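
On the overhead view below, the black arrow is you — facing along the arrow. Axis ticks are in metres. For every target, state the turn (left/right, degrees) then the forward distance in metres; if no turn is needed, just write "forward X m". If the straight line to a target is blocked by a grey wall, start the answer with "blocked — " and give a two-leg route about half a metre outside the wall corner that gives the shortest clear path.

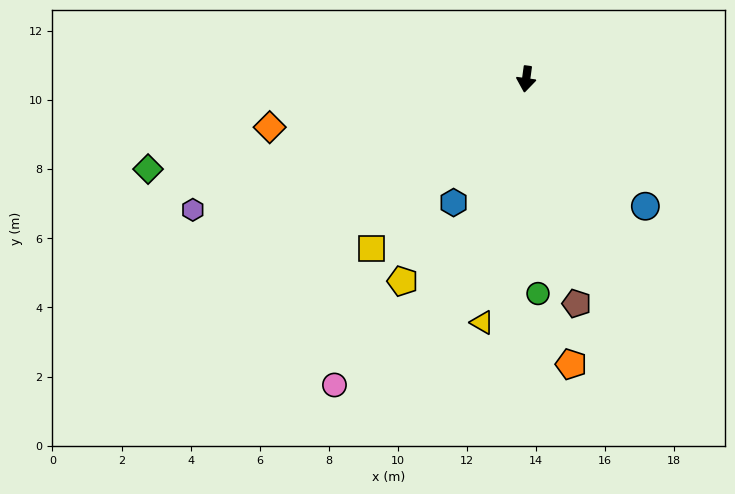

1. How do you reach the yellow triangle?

turn right 3°, forward 7.2 m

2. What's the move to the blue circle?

turn left 51°, forward 5.0 m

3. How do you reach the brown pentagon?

turn left 20°, forward 6.7 m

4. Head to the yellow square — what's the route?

turn right 35°, forward 6.6 m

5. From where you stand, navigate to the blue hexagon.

turn right 23°, forward 4.1 m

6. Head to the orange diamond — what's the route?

turn right 72°, forward 7.6 m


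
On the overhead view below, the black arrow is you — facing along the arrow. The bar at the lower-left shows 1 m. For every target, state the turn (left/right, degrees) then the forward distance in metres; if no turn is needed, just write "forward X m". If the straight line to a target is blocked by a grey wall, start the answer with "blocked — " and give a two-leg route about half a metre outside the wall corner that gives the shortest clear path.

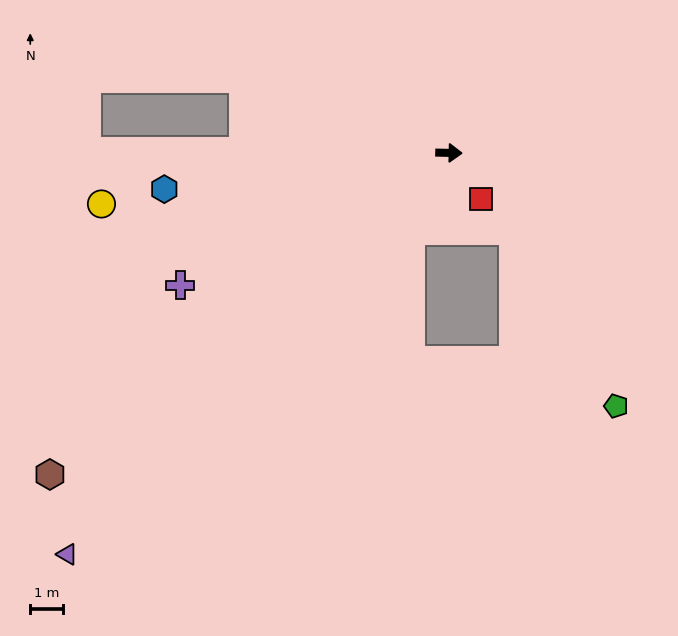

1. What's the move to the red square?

turn right 54°, forward 1.7 m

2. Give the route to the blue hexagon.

turn right 171°, forward 8.7 m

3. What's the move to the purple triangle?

turn right 132°, forward 16.8 m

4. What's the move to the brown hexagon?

turn right 140°, forward 15.6 m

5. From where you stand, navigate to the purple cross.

turn right 152°, forward 9.1 m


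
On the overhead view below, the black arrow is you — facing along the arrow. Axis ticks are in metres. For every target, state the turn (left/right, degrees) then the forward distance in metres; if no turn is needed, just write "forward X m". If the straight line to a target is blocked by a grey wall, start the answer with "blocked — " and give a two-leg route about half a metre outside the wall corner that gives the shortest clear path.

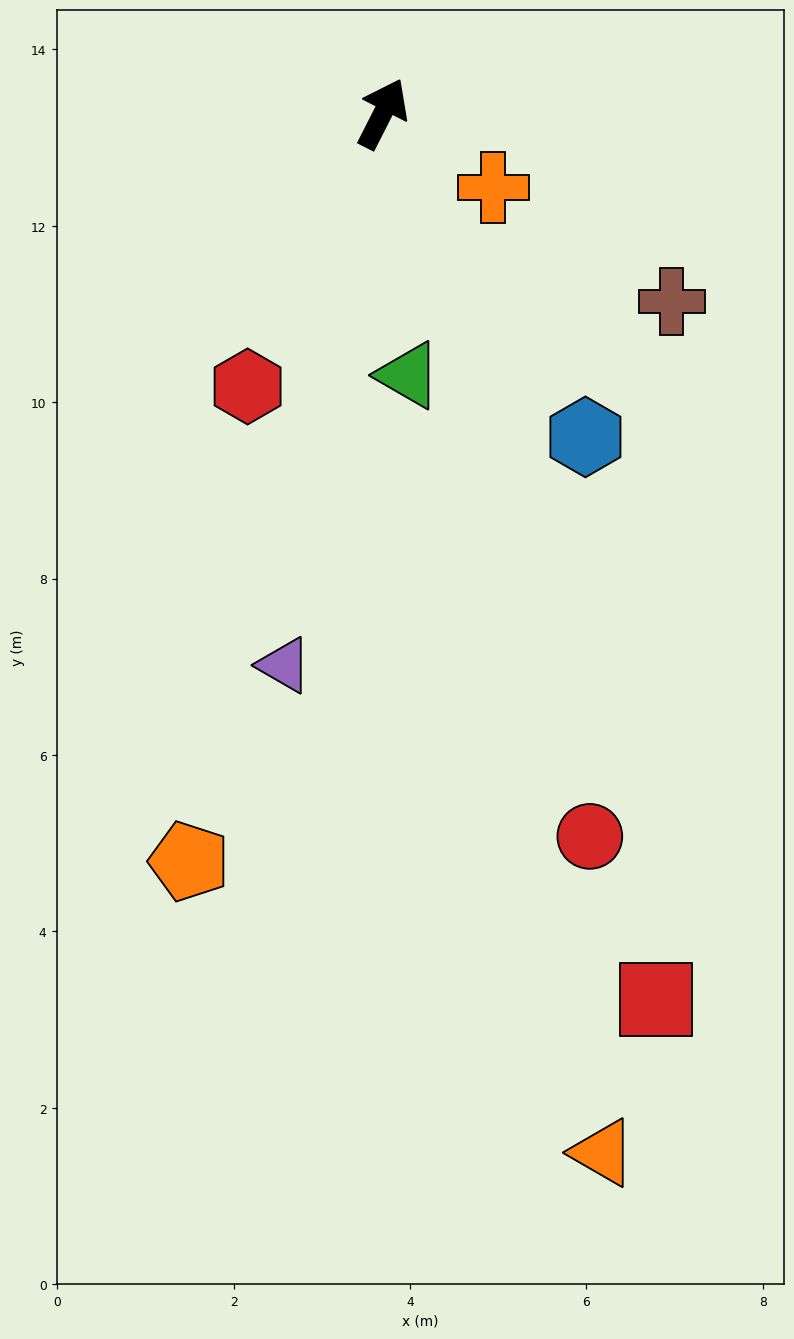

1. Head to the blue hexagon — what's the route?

turn right 121°, forward 4.3 m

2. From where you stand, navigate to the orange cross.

turn right 97°, forward 1.5 m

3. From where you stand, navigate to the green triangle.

turn right 147°, forward 3.0 m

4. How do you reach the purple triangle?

turn right 163°, forward 6.4 m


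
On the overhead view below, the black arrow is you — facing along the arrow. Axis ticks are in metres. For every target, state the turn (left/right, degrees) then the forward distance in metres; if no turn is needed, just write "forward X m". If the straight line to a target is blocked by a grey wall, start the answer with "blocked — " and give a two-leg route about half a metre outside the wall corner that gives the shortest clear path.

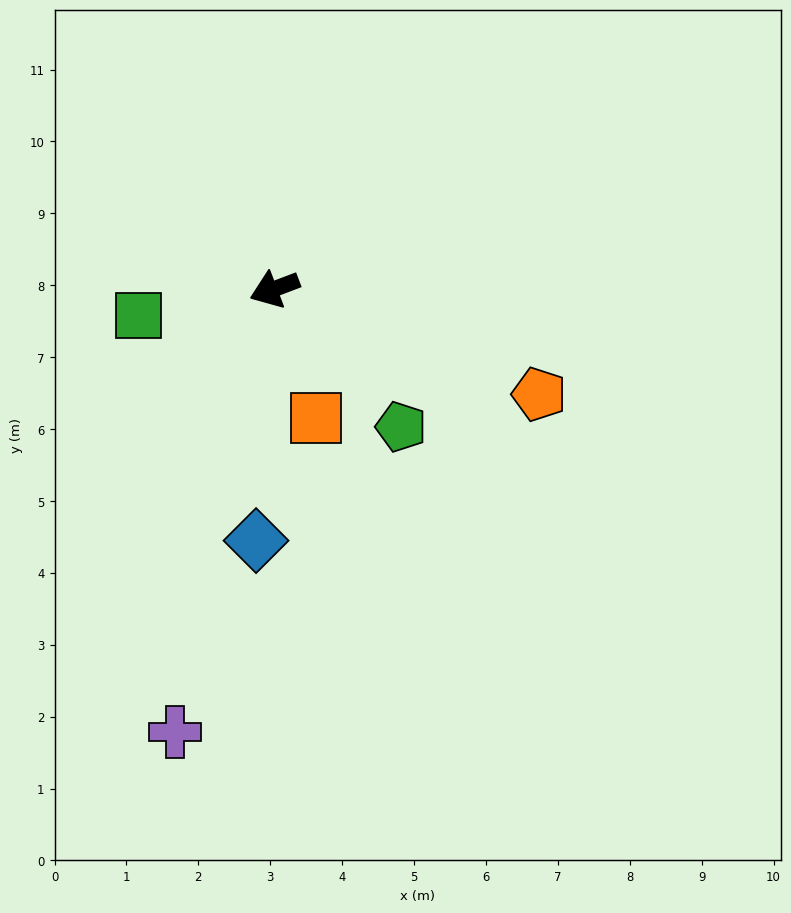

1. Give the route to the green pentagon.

turn left 112°, forward 2.6 m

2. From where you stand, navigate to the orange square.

turn left 87°, forward 1.9 m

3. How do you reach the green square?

turn right 10°, forward 1.9 m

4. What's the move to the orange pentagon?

turn left 138°, forward 4.0 m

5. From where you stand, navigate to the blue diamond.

turn left 65°, forward 3.5 m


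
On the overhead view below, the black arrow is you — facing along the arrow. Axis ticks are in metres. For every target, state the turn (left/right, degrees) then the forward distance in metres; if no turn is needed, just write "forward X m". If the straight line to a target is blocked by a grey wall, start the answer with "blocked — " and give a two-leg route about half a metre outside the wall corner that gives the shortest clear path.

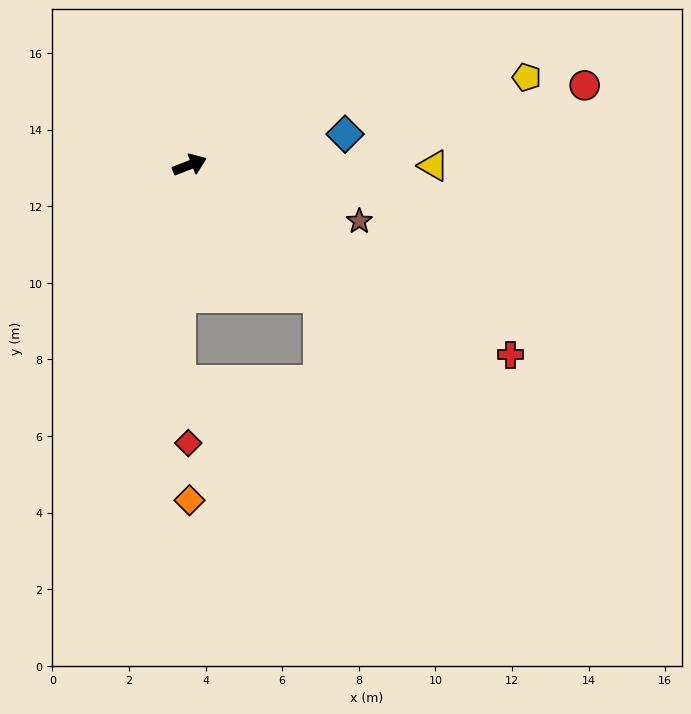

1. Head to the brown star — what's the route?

turn right 40°, forward 4.7 m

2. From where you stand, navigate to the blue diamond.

turn right 10°, forward 4.1 m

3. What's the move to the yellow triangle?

turn right 22°, forward 6.4 m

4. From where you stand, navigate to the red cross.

turn right 52°, forward 9.7 m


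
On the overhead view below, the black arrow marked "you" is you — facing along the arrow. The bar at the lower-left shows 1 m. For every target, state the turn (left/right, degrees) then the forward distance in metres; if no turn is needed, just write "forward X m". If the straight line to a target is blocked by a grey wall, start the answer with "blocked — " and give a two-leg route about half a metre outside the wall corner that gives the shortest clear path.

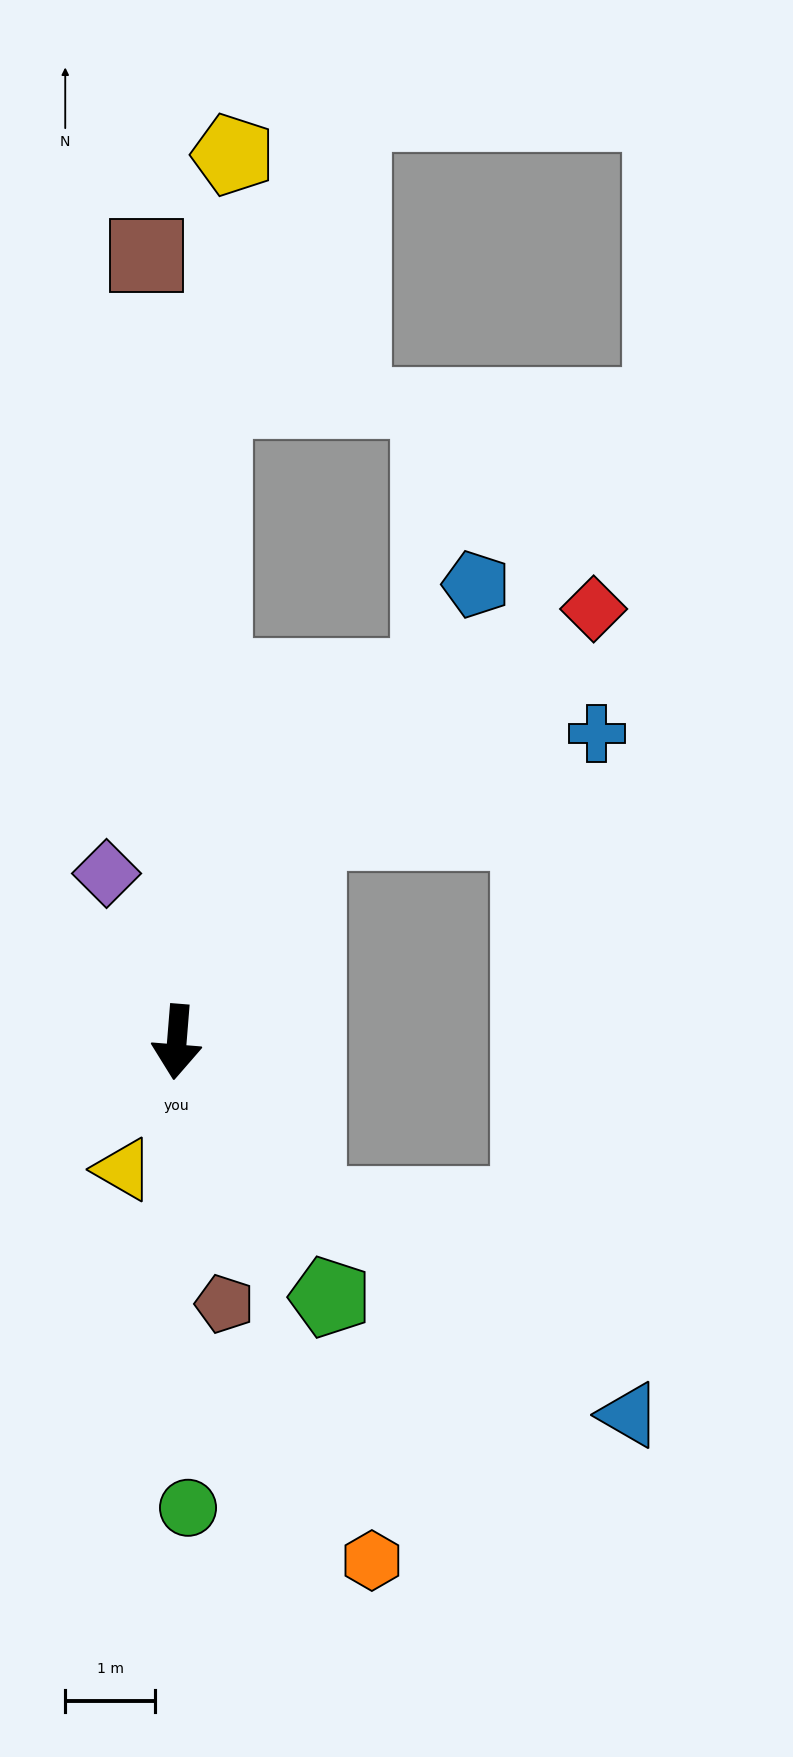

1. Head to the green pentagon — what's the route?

turn left 36°, forward 3.3 m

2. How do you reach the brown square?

turn right 173°, forward 8.7 m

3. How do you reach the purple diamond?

turn right 153°, forward 2.0 m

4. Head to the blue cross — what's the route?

blocked — turn left 153°, forward 2.7 m, then turn right 40°, forward 3.4 m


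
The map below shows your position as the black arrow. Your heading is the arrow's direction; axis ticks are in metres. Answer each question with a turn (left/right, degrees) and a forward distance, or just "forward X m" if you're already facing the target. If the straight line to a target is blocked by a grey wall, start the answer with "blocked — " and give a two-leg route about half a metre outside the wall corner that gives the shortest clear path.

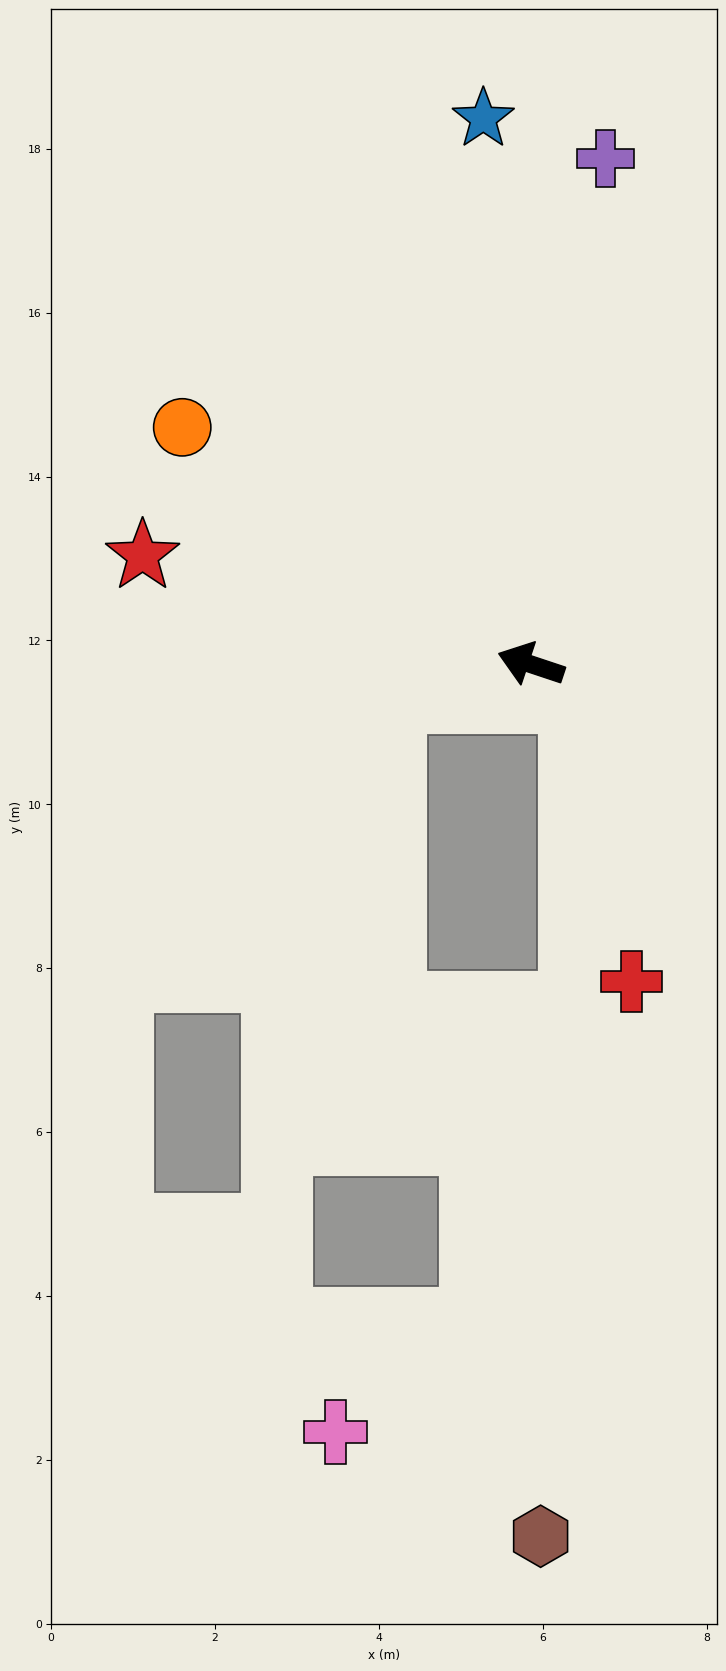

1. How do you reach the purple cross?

turn right 80°, forward 6.2 m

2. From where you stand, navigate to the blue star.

turn right 67°, forward 6.7 m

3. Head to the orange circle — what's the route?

turn right 16°, forward 5.1 m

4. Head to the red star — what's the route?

turn left 3°, forward 4.9 m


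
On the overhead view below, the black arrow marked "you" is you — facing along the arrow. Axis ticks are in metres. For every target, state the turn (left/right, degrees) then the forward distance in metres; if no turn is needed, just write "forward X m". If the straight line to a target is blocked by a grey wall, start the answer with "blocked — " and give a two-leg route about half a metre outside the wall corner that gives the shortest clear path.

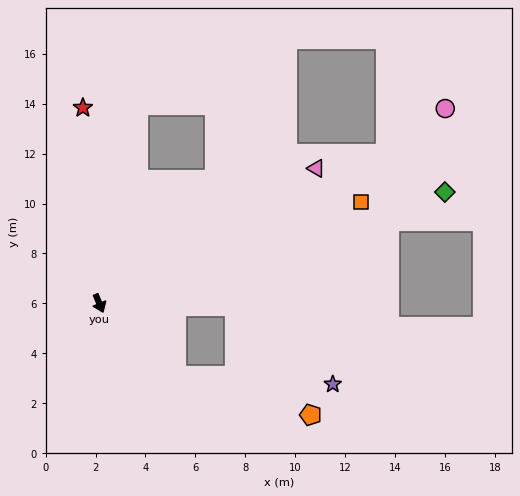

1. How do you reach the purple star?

blocked — turn left 66°, forward 5.5 m, then turn right 38°, forward 5.0 m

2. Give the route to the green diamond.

turn left 85°, forward 14.5 m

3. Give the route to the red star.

turn left 162°, forward 7.9 m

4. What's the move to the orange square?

turn left 88°, forward 11.3 m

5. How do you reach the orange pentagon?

blocked — turn left 24°, forward 4.2 m, then turn left 27°, forward 5.6 m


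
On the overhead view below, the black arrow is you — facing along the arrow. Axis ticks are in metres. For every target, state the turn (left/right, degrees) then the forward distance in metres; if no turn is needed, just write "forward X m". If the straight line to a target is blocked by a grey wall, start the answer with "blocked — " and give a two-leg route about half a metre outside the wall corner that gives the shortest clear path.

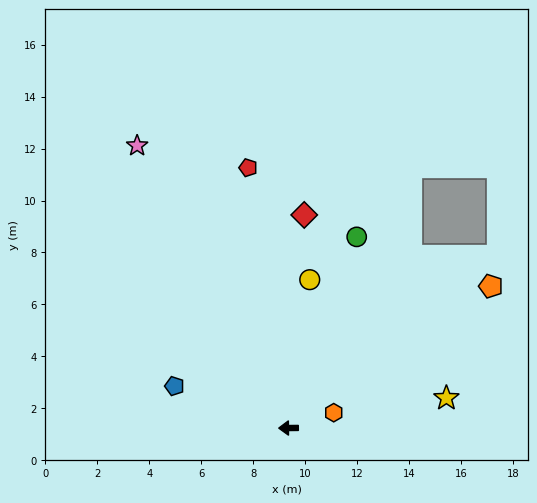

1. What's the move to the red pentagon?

turn right 82°, forward 10.1 m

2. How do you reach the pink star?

turn right 62°, forward 12.3 m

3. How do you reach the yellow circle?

turn right 99°, forward 5.8 m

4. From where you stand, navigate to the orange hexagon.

turn right 162°, forward 1.8 m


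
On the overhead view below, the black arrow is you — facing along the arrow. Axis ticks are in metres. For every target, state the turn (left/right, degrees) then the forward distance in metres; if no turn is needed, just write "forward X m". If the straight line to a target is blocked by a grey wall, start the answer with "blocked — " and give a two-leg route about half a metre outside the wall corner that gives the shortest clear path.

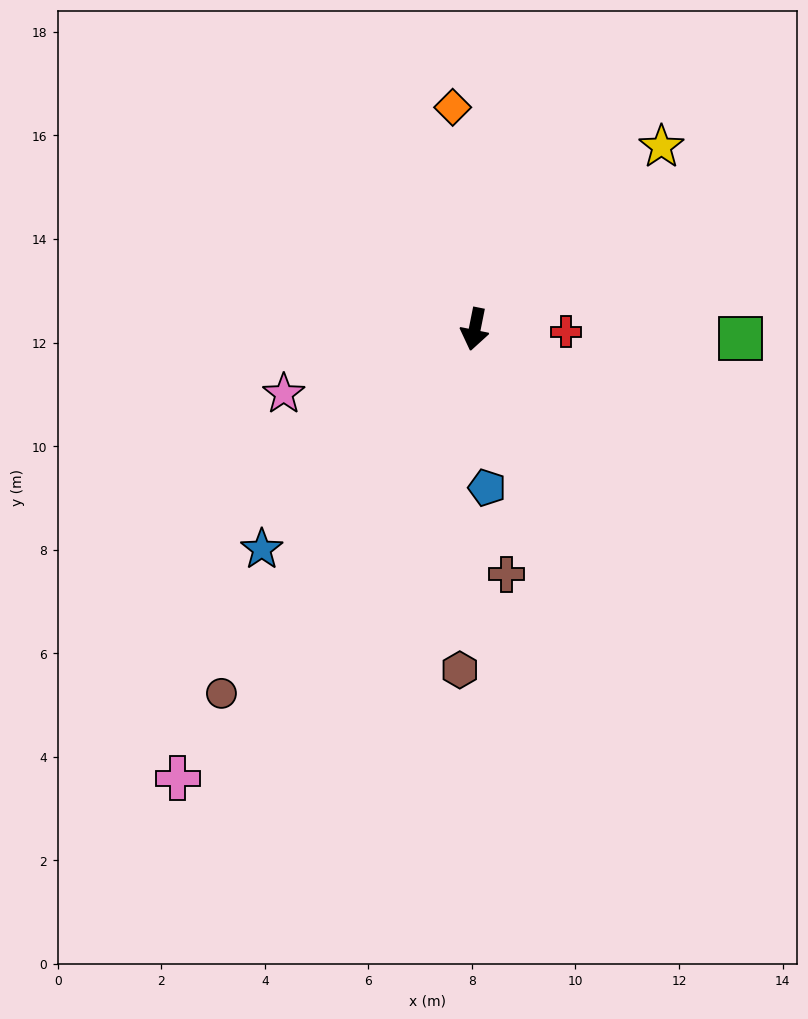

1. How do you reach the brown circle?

turn right 23°, forward 8.6 m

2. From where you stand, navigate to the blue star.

turn right 33°, forward 5.9 m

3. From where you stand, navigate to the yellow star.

turn left 146°, forward 5.0 m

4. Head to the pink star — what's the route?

turn right 60°, forward 3.9 m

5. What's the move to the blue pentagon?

turn left 16°, forward 3.1 m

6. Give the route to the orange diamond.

turn right 163°, forward 4.3 m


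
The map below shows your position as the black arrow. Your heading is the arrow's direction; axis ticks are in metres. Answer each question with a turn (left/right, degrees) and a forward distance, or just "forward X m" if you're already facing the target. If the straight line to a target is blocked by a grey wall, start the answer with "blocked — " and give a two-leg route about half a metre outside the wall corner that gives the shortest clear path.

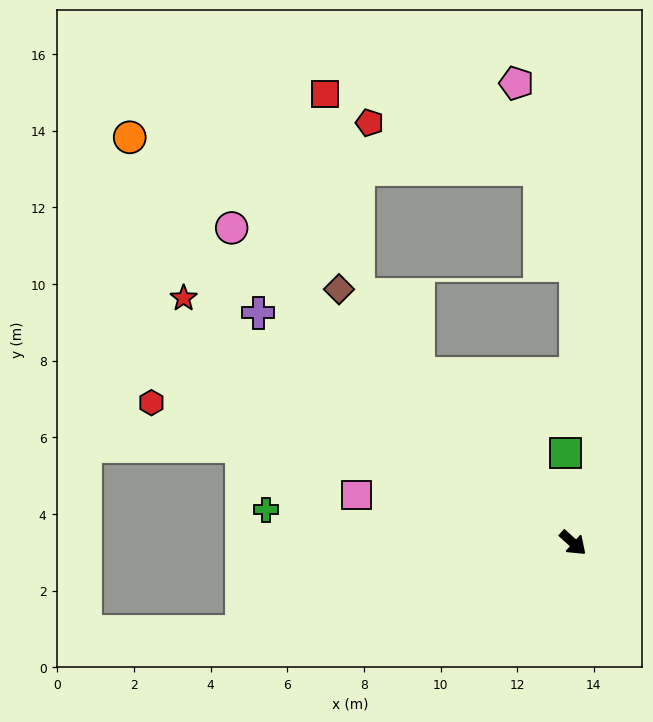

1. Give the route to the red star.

turn right 170°, forward 12.0 m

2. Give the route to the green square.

turn left 137°, forward 2.4 m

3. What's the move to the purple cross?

turn right 174°, forward 10.2 m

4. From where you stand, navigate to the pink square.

turn right 150°, forward 5.8 m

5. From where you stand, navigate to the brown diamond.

turn left 175°, forward 9.0 m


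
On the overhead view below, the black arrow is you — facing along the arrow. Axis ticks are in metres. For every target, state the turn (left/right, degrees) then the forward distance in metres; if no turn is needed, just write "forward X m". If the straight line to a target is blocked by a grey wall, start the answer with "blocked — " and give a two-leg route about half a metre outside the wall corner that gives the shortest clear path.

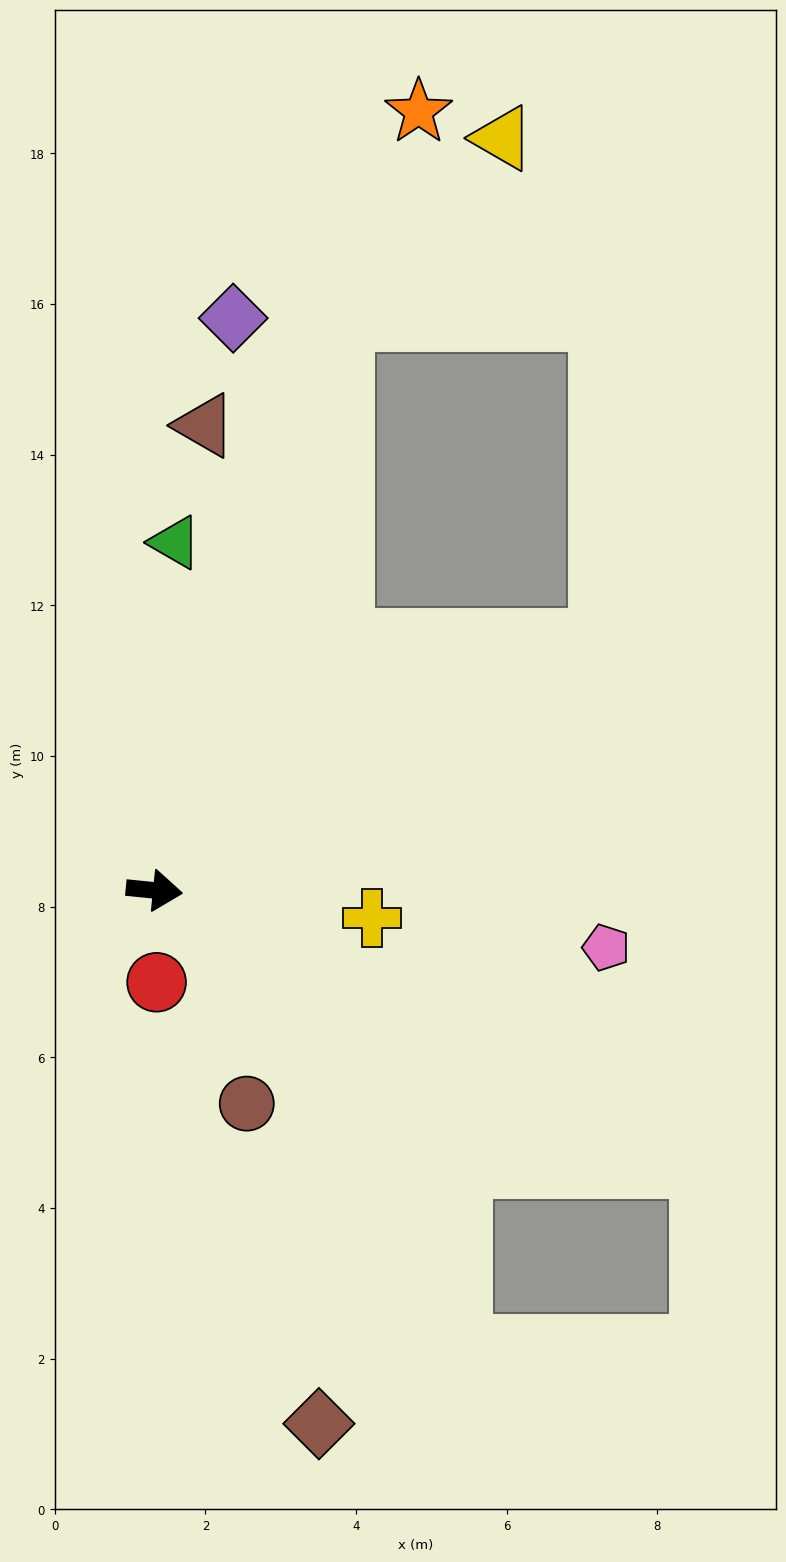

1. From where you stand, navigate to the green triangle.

turn left 92°, forward 4.6 m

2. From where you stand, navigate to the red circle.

turn right 83°, forward 1.2 m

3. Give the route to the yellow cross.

forward 2.9 m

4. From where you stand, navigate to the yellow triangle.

blocked — turn left 78°, forward 8.0 m, then turn right 24°, forward 3.2 m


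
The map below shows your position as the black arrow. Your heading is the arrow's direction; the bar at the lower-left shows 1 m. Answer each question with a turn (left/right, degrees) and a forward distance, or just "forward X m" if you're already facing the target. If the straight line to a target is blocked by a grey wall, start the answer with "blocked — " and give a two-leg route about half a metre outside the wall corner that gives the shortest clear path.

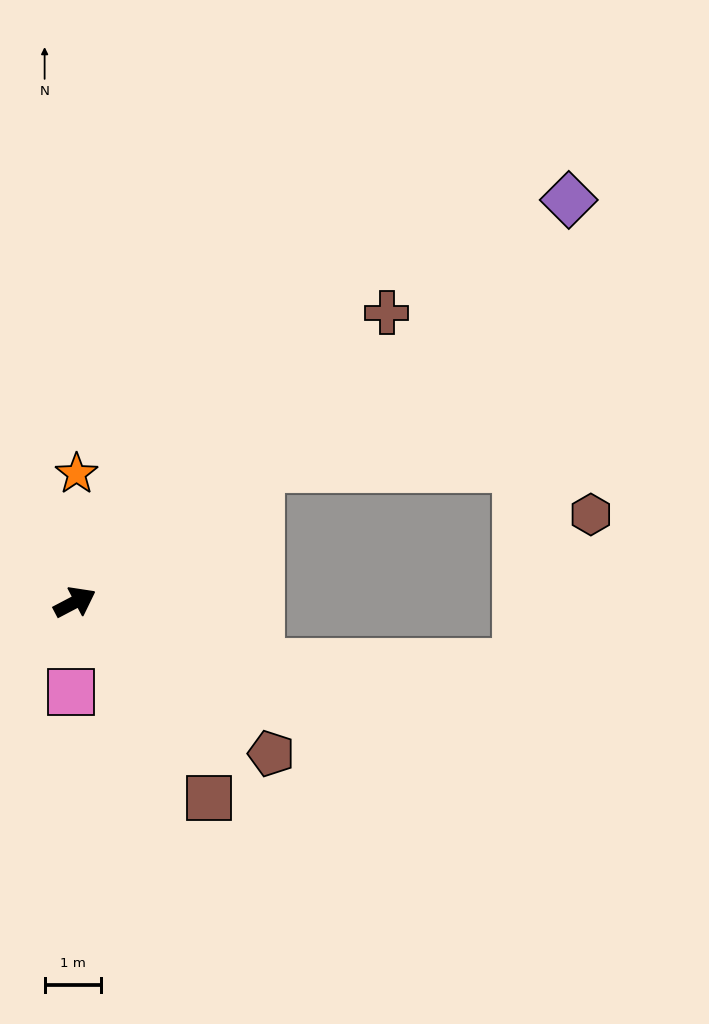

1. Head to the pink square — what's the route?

turn right 120°, forward 1.6 m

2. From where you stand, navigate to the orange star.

turn left 62°, forward 2.3 m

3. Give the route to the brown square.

turn right 83°, forward 4.2 m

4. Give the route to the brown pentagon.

turn right 65°, forward 4.4 m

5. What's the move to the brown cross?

turn left 15°, forward 7.5 m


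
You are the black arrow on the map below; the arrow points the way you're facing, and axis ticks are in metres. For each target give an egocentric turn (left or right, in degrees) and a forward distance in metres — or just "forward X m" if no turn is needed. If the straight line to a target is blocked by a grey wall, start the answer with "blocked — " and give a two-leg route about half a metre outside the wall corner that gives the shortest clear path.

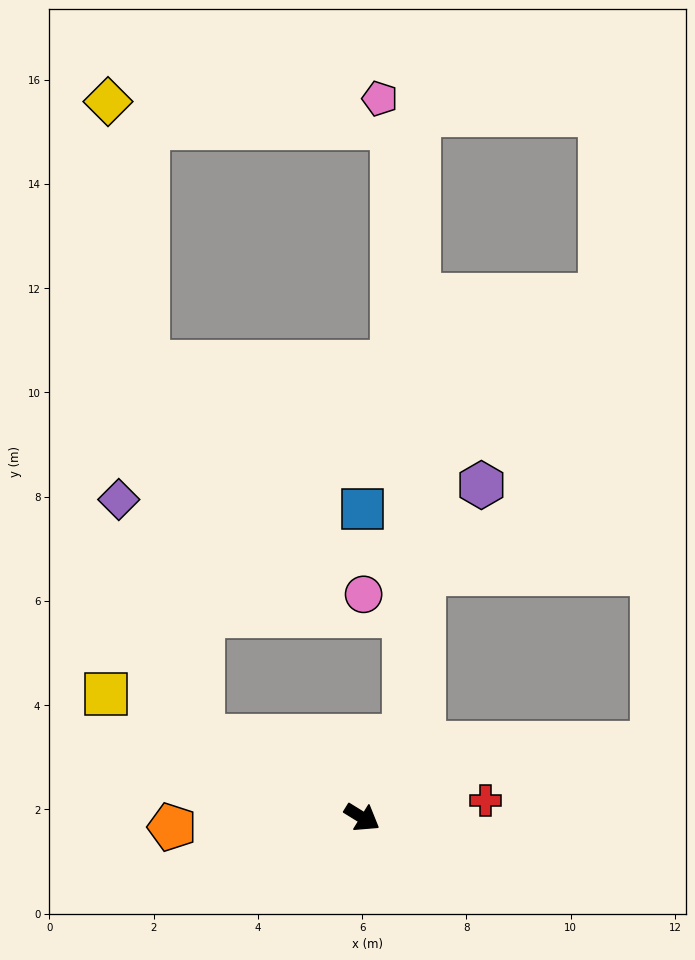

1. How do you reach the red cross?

turn left 39°, forward 2.4 m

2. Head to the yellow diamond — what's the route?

blocked — turn right 175°, forward 3.4 m, then turn right 55°, forward 12.3 m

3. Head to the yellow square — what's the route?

turn right 174°, forward 5.5 m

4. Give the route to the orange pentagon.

turn right 145°, forward 3.7 m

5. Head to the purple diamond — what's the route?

blocked — turn right 175°, forward 3.4 m, then turn right 44°, forward 4.8 m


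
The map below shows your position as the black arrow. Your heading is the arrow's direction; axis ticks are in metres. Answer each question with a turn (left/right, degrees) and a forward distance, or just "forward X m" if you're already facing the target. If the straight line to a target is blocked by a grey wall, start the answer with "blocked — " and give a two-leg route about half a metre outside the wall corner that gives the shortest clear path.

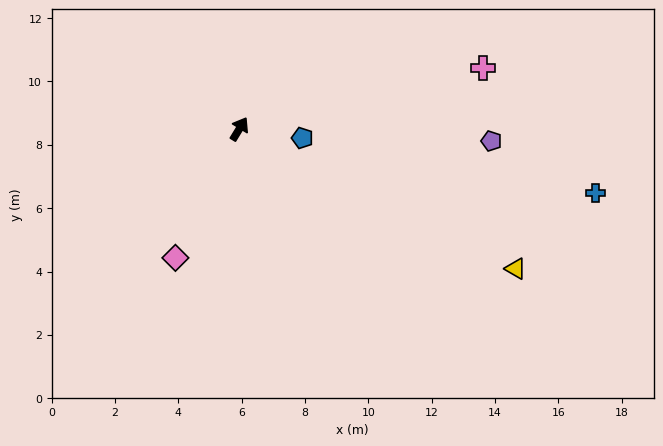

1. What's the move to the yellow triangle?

turn right 85°, forward 9.8 m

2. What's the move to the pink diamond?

turn right 175°, forward 4.5 m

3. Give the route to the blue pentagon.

turn right 67°, forward 2.0 m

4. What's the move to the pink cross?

turn right 45°, forward 7.9 m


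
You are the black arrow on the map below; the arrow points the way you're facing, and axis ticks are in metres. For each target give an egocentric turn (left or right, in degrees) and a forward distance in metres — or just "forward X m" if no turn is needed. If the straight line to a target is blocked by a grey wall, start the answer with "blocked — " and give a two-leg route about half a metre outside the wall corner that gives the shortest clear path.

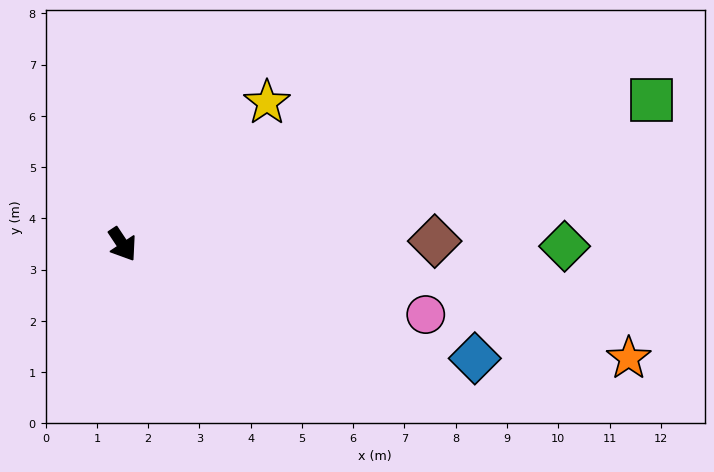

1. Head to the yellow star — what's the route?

turn left 101°, forward 3.9 m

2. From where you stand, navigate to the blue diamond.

turn left 38°, forward 7.2 m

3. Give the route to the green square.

turn left 72°, forward 10.7 m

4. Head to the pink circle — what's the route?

turn left 43°, forward 6.1 m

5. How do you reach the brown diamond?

turn left 57°, forward 6.1 m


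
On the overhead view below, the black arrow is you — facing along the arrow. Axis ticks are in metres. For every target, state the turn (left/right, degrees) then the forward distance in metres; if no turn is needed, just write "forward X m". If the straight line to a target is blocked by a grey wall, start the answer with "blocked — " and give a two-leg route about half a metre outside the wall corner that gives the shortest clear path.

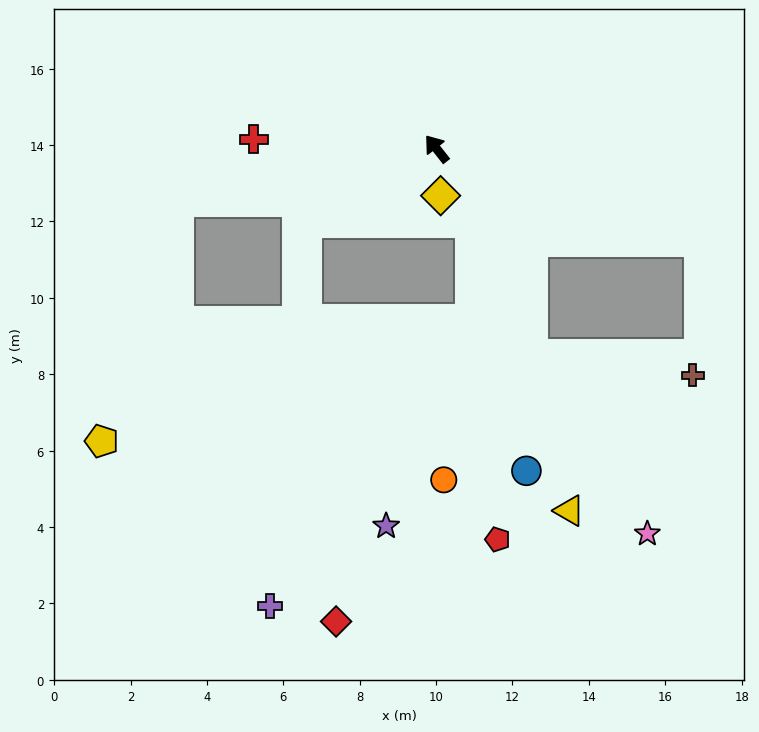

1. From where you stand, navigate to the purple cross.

blocked — turn left 81°, forward 3.9 m, then turn left 55°, forward 10.1 m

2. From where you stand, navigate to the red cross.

turn left 49°, forward 4.8 m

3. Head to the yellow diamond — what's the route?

turn left 147°, forward 1.2 m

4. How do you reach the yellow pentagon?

blocked — turn left 63°, forward 6.9 m, then turn left 61°, forward 6.6 m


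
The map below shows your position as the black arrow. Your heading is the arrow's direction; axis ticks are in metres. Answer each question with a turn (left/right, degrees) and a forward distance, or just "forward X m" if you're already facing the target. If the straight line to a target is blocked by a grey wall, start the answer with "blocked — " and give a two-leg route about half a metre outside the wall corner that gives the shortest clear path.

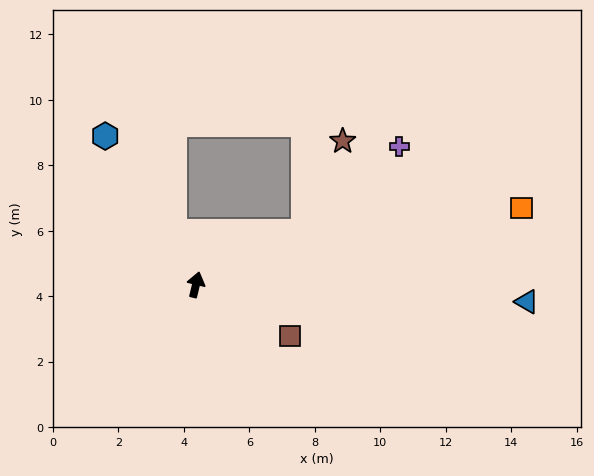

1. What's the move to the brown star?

blocked — turn right 51°, forward 3.7 m, then turn left 42°, forward 3.0 m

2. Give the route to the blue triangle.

turn right 79°, forward 10.1 m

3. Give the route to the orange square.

turn right 63°, forward 10.2 m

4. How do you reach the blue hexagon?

turn left 45°, forward 5.3 m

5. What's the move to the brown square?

turn right 105°, forward 3.3 m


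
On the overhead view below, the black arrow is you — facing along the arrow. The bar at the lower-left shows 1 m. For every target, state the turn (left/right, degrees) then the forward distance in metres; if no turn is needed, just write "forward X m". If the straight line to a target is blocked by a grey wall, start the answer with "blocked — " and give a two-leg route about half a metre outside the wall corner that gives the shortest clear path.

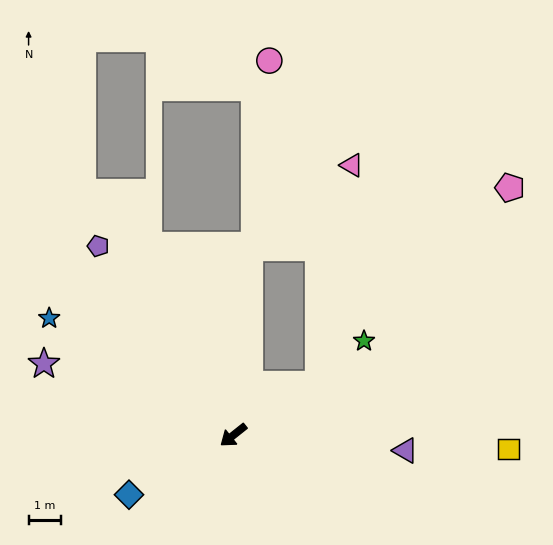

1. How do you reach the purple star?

turn right 59°, forward 6.2 m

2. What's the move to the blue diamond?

turn right 9°, forward 3.7 m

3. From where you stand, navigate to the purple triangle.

turn left 136°, forward 5.3 m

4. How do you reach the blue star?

turn right 71°, forward 6.6 m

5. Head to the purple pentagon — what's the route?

turn right 93°, forward 7.1 m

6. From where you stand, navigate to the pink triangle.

blocked — turn right 133°, forward 5.7 m, then turn right 47°, forward 4.0 m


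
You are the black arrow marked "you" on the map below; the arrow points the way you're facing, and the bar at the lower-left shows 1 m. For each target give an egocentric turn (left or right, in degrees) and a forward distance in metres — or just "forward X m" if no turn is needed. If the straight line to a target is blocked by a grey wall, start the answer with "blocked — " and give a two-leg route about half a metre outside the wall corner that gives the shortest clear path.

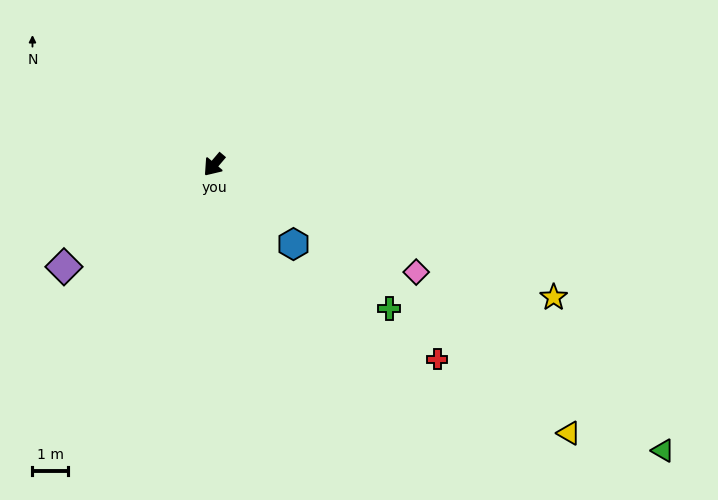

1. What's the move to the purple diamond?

turn right 15°, forward 5.1 m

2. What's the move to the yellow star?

turn left 109°, forward 10.3 m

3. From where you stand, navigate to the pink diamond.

turn left 102°, forward 6.4 m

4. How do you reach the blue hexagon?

turn left 85°, forward 3.2 m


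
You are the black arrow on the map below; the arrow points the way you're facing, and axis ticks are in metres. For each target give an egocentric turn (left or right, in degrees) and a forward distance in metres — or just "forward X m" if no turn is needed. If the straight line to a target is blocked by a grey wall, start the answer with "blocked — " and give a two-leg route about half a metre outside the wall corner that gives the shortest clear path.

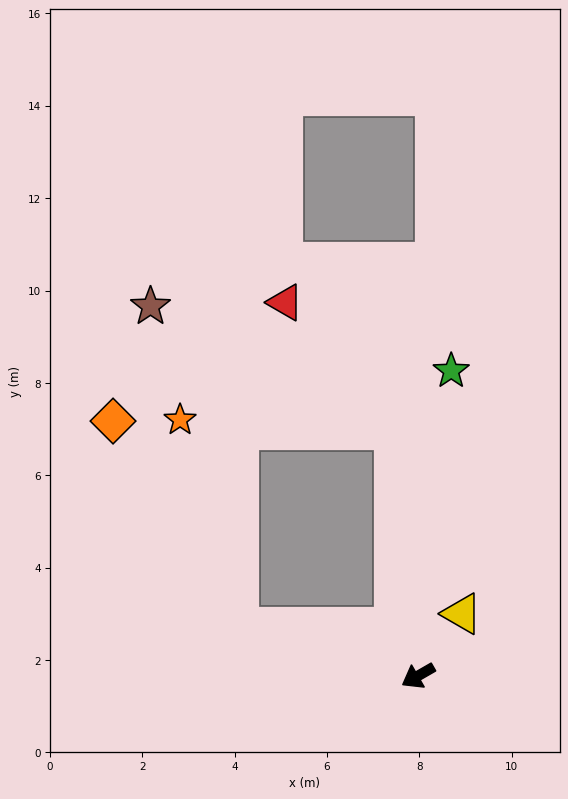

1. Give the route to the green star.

turn right 126°, forward 6.6 m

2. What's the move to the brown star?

blocked — turn right 114°, forward 5.3 m, then turn left 57°, forward 5.9 m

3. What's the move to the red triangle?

blocked — turn right 114°, forward 5.3 m, then turn left 34°, forward 3.6 m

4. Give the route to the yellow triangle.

turn right 155°, forward 1.6 m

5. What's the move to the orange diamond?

blocked — turn right 45°, forward 4.0 m, then turn right 43°, forward 5.2 m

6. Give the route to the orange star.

blocked — turn right 45°, forward 4.0 m, then turn right 59°, forward 4.7 m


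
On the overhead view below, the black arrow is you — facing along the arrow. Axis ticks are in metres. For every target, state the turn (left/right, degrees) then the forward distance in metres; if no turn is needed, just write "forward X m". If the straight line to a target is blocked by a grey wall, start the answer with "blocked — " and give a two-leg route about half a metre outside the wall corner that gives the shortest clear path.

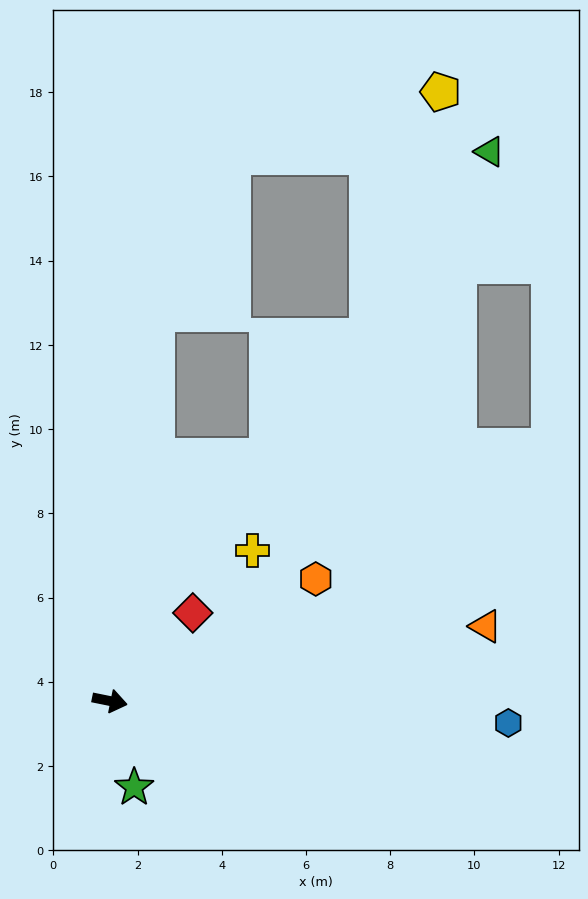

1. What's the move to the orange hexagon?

turn left 42°, forward 5.7 m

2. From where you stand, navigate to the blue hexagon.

turn left 8°, forward 9.5 m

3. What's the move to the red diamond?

turn left 58°, forward 2.9 m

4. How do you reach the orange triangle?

turn left 23°, forward 9.1 m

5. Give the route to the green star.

turn right 63°, forward 2.1 m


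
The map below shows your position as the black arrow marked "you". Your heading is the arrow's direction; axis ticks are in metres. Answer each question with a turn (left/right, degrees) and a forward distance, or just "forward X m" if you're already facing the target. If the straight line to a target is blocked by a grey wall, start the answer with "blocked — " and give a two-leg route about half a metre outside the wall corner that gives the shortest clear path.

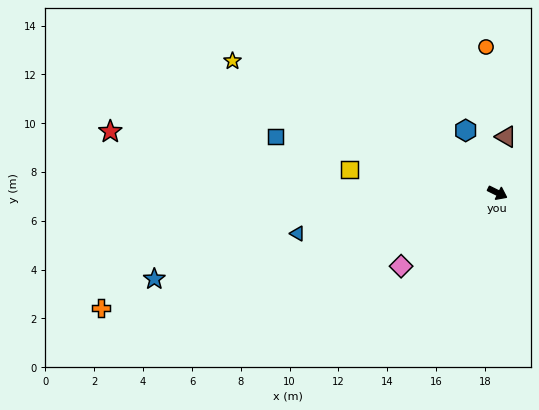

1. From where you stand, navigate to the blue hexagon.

turn left 143°, forward 2.9 m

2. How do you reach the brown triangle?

turn left 108°, forward 2.3 m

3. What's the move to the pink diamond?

turn right 116°, forward 5.0 m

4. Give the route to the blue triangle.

turn right 142°, forward 8.4 m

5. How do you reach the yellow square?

turn right 163°, forward 6.1 m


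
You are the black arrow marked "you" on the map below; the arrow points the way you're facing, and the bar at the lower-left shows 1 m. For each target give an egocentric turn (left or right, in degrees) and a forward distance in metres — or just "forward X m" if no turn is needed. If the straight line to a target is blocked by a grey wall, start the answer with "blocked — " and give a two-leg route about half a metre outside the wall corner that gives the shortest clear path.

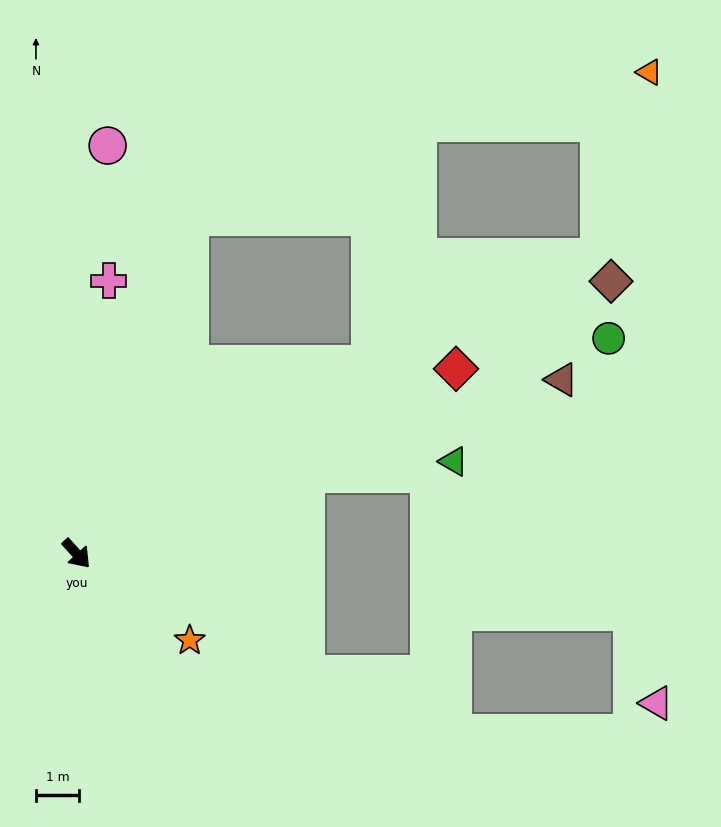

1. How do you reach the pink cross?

turn left 131°, forward 6.3 m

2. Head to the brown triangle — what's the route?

turn left 68°, forward 11.8 m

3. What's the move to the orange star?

turn left 10°, forward 3.3 m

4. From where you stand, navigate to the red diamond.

turn left 74°, forward 9.7 m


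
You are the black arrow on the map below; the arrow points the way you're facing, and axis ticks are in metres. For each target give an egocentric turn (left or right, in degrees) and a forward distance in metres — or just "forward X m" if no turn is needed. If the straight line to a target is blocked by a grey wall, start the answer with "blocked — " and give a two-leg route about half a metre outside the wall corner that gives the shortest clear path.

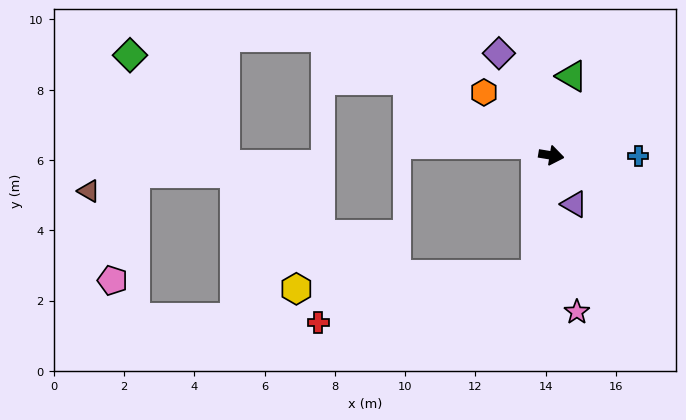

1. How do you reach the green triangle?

turn left 85°, forward 2.3 m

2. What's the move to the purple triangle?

turn right 56°, forward 1.5 m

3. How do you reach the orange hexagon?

turn left 146°, forward 2.6 m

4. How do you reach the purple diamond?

turn left 126°, forward 3.3 m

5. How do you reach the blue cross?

turn left 9°, forward 2.5 m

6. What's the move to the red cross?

blocked — turn right 88°, forward 3.4 m, then turn right 70°, forward 6.3 m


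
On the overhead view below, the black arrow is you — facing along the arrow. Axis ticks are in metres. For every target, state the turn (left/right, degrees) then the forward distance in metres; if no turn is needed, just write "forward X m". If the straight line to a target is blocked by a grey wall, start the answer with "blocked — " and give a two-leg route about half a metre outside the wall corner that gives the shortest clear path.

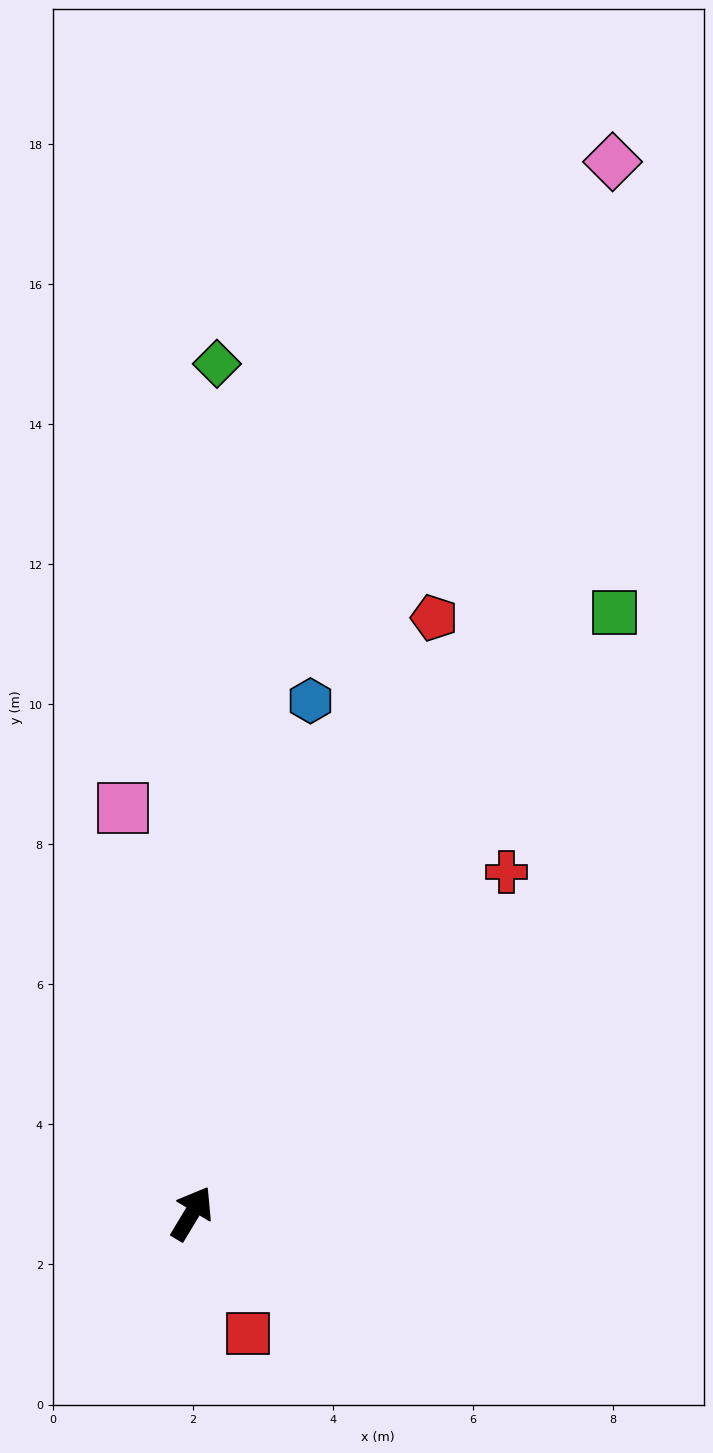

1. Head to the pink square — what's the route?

turn left 41°, forward 5.9 m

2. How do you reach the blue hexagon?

turn left 18°, forward 7.5 m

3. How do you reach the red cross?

turn right 12°, forward 6.6 m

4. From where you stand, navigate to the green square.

turn right 4°, forward 10.5 m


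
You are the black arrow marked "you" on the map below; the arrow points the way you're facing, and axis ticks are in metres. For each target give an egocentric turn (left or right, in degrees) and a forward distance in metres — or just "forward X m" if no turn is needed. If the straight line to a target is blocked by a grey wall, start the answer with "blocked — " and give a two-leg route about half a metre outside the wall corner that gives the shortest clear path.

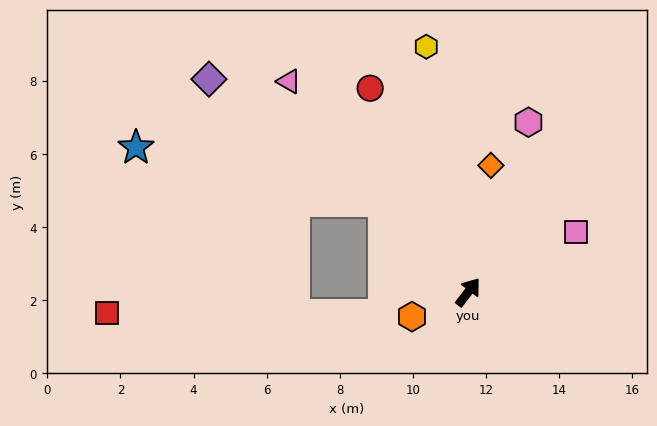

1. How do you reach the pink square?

turn right 23°, forward 3.4 m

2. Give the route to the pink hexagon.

turn left 18°, forward 4.9 m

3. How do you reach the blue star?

blocked — turn left 81°, forward 3.4 m, then turn left 34°, forward 6.9 m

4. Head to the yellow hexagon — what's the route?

turn left 47°, forward 6.8 m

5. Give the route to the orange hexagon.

turn left 151°, forward 1.7 m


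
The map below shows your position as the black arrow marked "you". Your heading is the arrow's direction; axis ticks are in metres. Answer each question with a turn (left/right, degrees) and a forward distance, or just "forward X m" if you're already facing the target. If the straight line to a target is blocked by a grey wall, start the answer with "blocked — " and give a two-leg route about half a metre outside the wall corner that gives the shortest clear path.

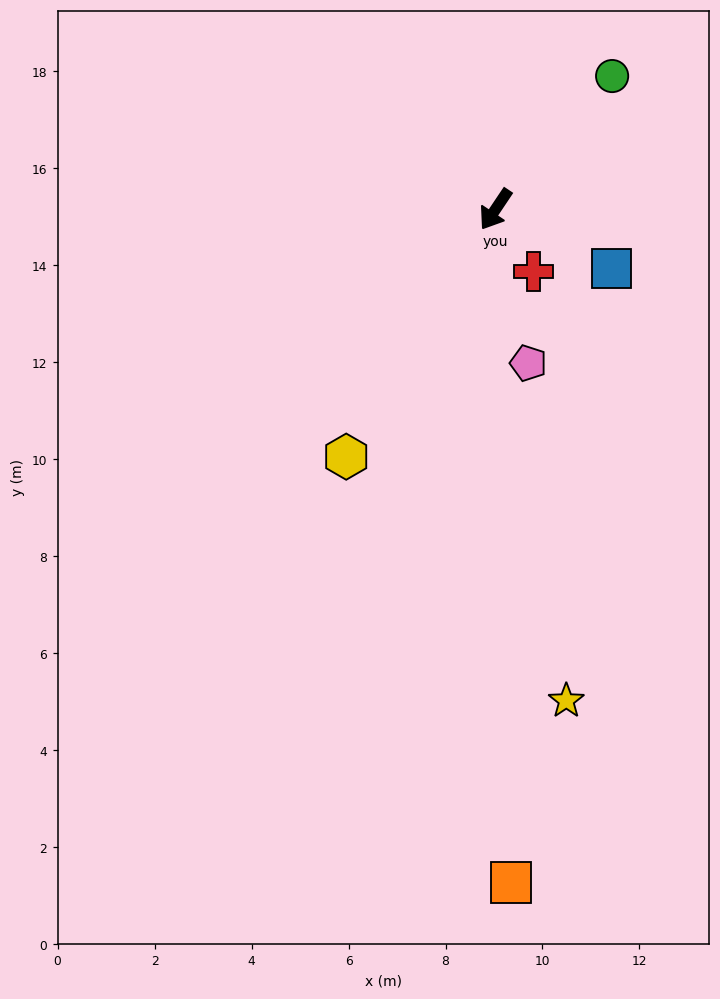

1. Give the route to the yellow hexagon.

turn left 3°, forward 6.0 m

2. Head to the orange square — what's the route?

turn left 35°, forward 13.9 m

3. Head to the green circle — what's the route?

turn left 173°, forward 3.7 m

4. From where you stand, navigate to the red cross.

turn left 65°, forward 1.5 m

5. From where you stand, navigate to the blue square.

turn left 97°, forward 2.7 m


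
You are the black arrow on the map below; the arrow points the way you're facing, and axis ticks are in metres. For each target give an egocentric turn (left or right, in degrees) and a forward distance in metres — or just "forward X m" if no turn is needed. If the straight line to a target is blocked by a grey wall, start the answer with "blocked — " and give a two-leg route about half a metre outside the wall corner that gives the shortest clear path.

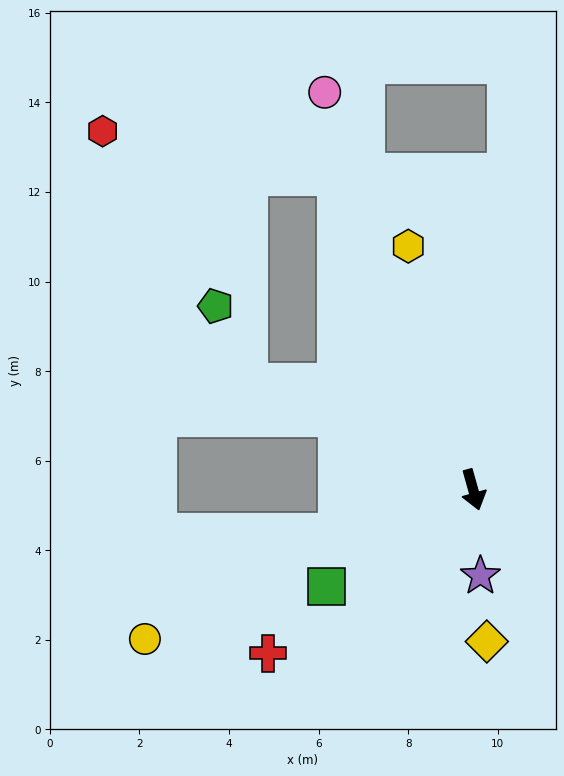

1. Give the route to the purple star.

turn right 11°, forward 1.9 m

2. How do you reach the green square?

turn right 72°, forward 3.9 m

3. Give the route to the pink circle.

turn right 175°, forward 9.5 m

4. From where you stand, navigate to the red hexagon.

blocked — turn right 172°, forward 7.6 m, then turn left 55°, forward 5.3 m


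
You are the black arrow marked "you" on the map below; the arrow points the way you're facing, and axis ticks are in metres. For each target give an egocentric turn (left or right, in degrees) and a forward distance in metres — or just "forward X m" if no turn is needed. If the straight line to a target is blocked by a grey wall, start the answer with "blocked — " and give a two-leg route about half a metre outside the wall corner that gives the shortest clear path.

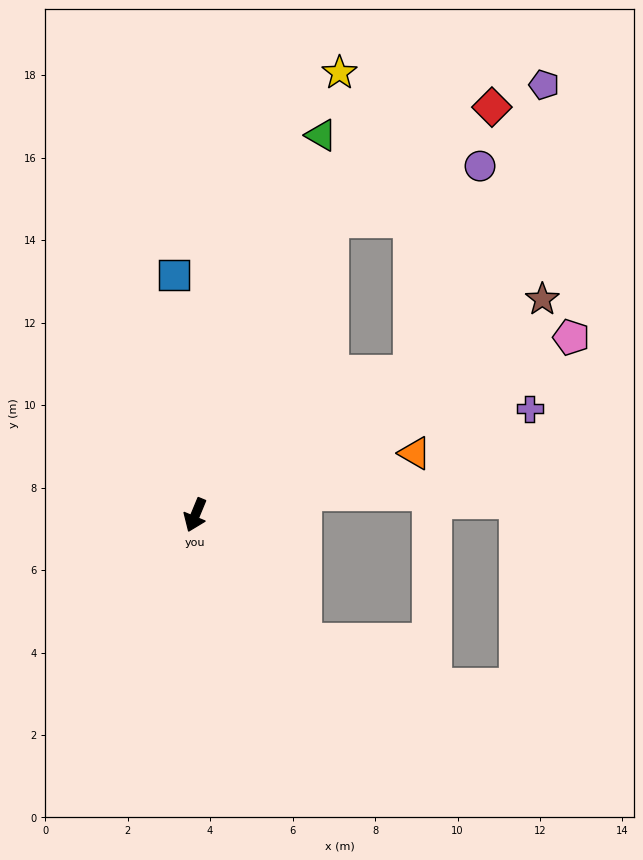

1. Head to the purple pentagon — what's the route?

blocked — turn left 146°, forward 6.3 m, then turn left 32°, forward 7.7 m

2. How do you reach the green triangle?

turn right 176°, forward 9.7 m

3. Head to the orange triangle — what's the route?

turn left 128°, forward 5.5 m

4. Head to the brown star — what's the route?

turn left 144°, forward 9.9 m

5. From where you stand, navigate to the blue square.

turn right 153°, forward 5.8 m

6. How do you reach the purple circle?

blocked — turn left 146°, forward 6.3 m, then turn left 38°, forward 5.3 m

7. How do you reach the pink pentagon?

turn left 138°, forward 10.1 m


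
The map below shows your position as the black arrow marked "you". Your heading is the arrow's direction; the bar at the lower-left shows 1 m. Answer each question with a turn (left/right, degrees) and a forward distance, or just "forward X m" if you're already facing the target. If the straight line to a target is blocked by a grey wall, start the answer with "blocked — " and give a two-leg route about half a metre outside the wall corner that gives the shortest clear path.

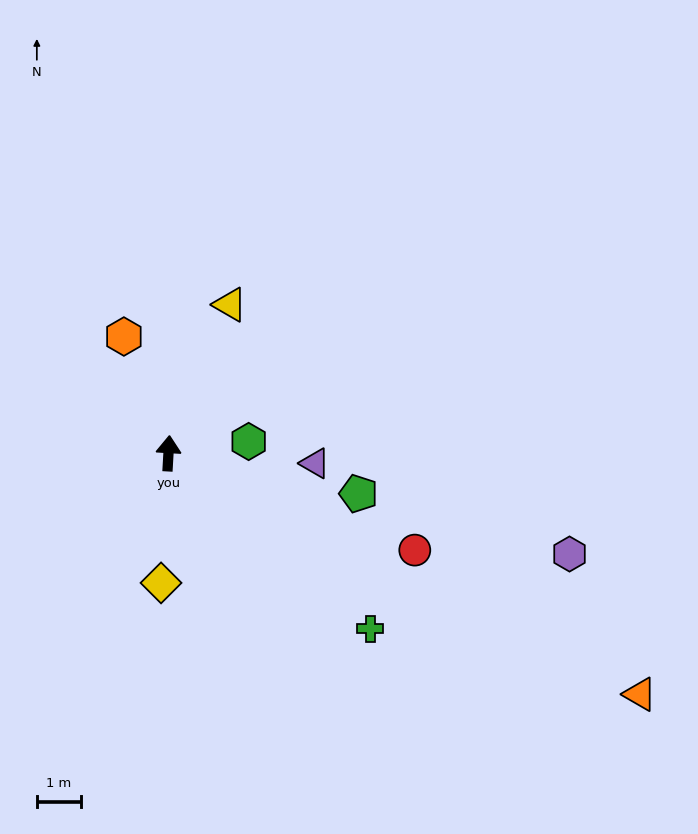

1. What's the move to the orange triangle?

turn right 114°, forward 12.0 m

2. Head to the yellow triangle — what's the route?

turn right 19°, forward 3.7 m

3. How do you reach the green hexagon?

turn right 78°, forward 1.8 m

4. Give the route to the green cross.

turn right 128°, forward 6.1 m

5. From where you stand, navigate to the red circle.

turn right 108°, forward 6.0 m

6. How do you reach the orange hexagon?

turn left 24°, forward 2.8 m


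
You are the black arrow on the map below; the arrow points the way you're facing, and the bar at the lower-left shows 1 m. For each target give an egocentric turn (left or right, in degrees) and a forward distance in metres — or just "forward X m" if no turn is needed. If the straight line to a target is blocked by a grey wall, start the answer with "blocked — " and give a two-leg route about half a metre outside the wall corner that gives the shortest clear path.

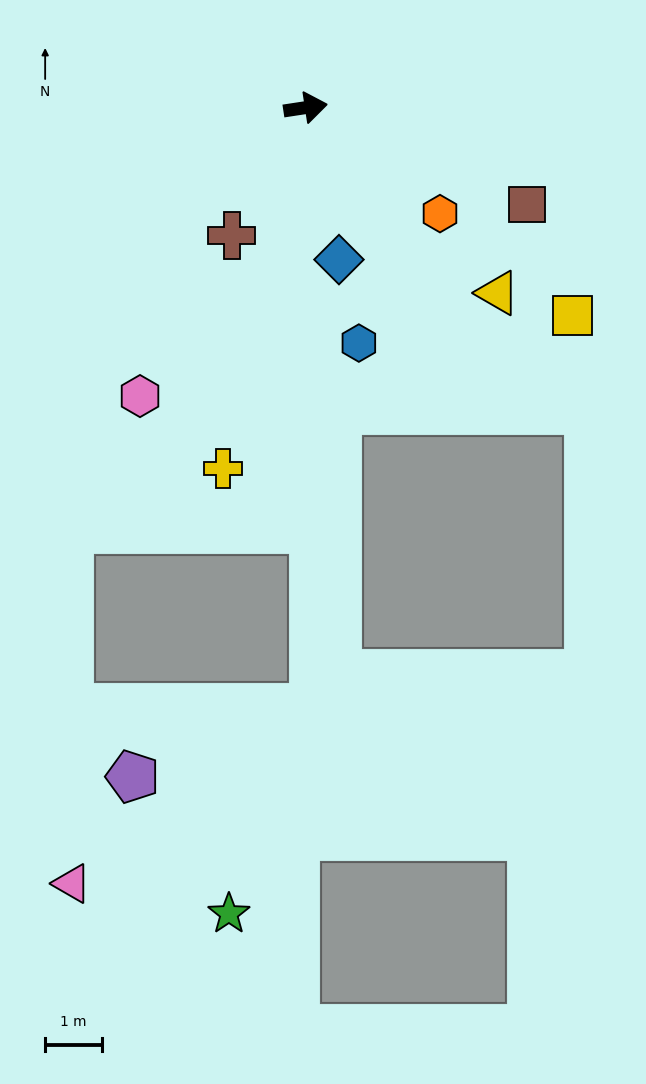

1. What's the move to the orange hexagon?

turn right 47°, forward 3.0 m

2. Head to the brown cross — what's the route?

turn right 129°, forward 2.6 m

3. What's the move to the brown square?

turn right 32°, forward 4.2 m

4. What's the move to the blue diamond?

turn right 86°, forward 2.7 m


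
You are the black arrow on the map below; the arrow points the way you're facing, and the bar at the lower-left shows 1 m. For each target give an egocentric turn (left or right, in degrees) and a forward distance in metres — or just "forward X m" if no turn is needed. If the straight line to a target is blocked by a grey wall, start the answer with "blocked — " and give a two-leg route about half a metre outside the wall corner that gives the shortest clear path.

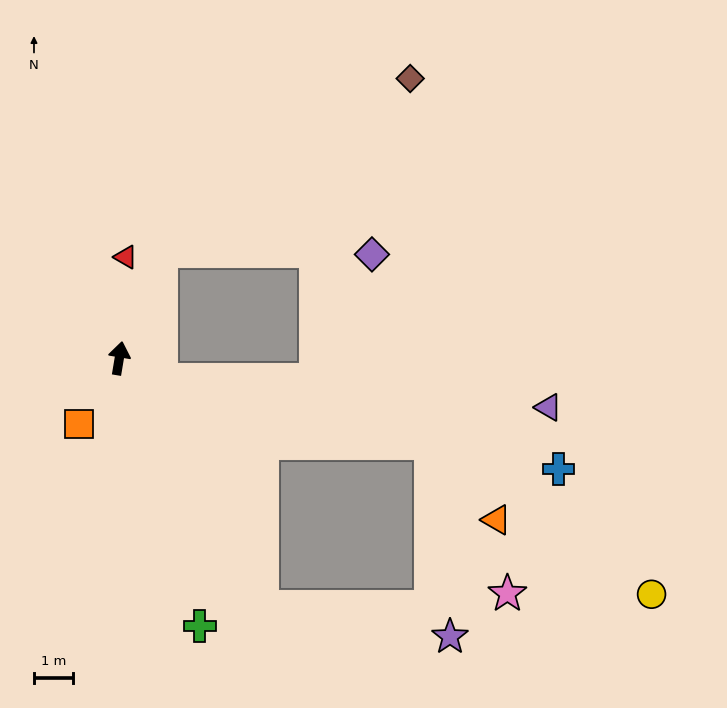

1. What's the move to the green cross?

turn right 154°, forward 7.1 m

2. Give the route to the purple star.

blocked — turn right 141°, forward 7.3 m, then turn left 51°, forward 4.9 m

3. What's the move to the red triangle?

turn left 6°, forward 2.6 m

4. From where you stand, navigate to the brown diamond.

blocked — turn right 12°, forward 2.9 m, then turn right 34°, forward 7.7 m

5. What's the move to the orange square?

turn left 158°, forward 2.0 m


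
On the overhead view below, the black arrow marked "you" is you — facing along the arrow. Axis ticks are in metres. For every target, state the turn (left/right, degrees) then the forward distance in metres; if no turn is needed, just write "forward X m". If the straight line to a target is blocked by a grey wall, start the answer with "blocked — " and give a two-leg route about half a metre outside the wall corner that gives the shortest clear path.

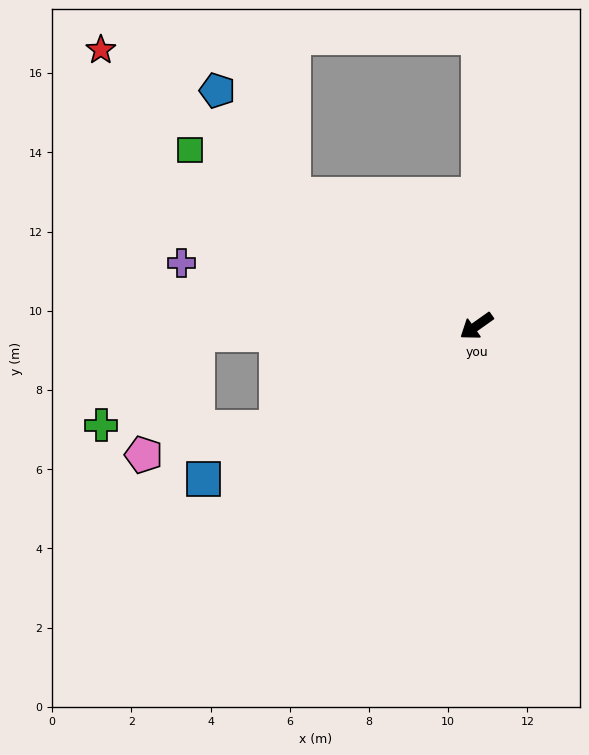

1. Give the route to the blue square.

turn right 6°, forward 7.9 m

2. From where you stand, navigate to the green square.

turn right 67°, forward 8.5 m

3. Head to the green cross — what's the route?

blocked — turn right 9°, forward 5.7 m, then turn right 27°, forward 4.4 m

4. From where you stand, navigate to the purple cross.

turn right 47°, forward 7.6 m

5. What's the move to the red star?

turn right 72°, forward 11.8 m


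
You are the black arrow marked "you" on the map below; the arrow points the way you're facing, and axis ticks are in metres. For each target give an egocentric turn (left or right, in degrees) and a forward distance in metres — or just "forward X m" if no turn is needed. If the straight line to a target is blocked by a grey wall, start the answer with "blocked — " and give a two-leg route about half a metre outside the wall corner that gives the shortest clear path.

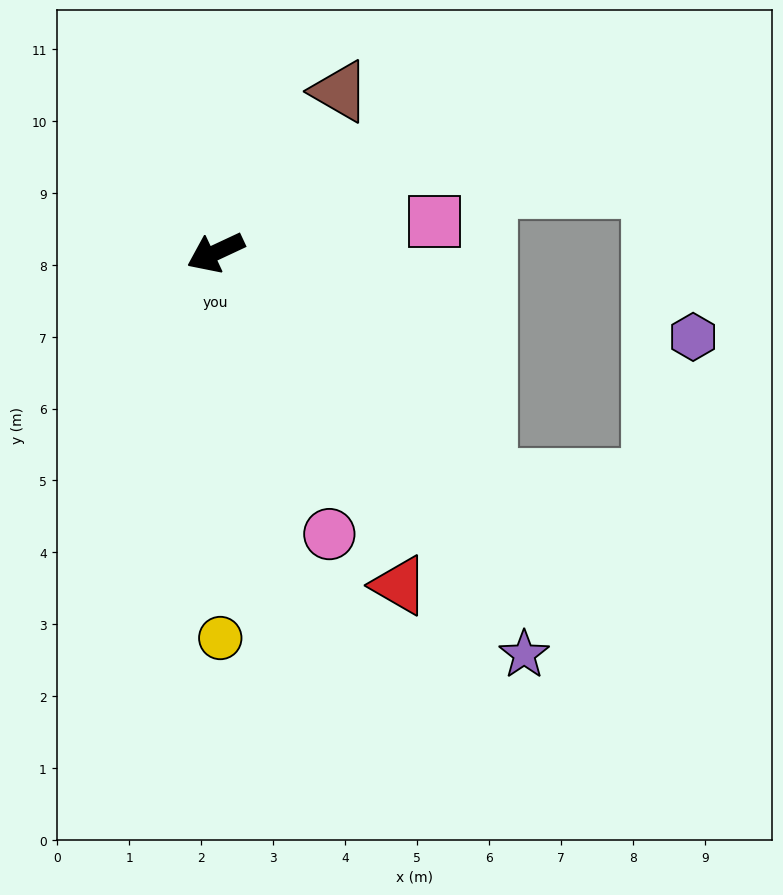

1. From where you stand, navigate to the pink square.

turn left 163°, forward 3.1 m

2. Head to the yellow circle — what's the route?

turn left 66°, forward 5.4 m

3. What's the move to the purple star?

turn left 102°, forward 7.0 m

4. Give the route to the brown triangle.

turn right 153°, forward 2.8 m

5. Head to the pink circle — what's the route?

turn left 87°, forward 4.2 m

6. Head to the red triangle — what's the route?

turn left 94°, forward 5.3 m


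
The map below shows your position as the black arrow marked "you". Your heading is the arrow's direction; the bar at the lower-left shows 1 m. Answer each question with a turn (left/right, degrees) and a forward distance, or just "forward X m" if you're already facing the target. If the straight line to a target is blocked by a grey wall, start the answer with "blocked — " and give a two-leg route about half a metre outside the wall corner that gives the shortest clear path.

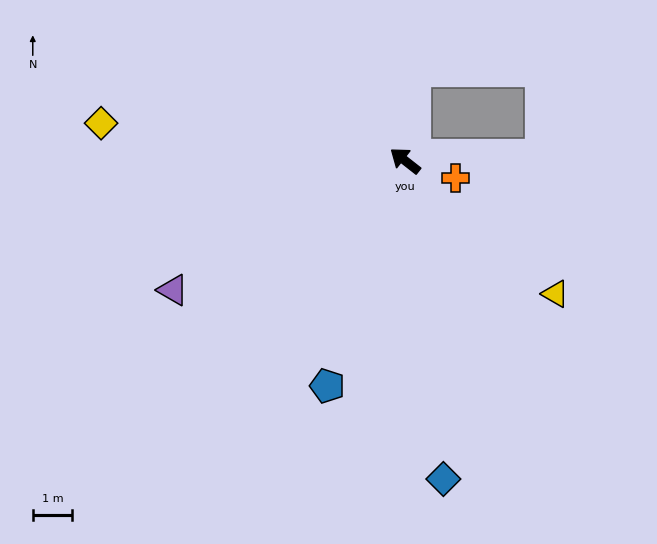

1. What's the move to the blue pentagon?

turn left 109°, forward 6.0 m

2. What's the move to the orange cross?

turn right 161°, forward 1.4 m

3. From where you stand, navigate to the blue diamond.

turn left 135°, forward 8.1 m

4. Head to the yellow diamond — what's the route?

turn left 31°, forward 7.7 m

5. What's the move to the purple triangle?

turn left 67°, forward 6.7 m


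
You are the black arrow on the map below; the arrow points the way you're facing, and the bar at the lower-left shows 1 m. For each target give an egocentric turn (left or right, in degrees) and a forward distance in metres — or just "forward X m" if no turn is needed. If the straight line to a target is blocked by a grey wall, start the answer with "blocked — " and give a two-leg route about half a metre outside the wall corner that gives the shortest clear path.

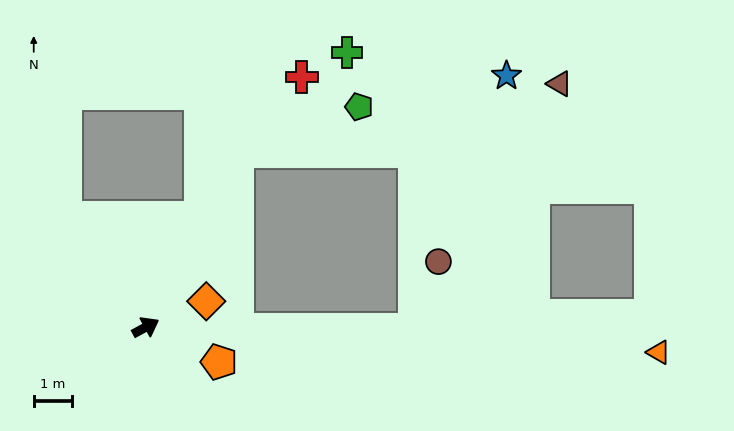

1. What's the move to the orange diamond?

turn right 5°, forward 1.7 m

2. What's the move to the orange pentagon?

turn right 54°, forward 2.1 m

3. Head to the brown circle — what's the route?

blocked — turn right 29°, forward 7.0 m, then turn left 71°, forward 1.9 m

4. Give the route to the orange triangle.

turn right 31°, forward 13.3 m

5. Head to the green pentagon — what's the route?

blocked — turn left 34°, forward 5.1 m, then turn right 42°, forward 3.4 m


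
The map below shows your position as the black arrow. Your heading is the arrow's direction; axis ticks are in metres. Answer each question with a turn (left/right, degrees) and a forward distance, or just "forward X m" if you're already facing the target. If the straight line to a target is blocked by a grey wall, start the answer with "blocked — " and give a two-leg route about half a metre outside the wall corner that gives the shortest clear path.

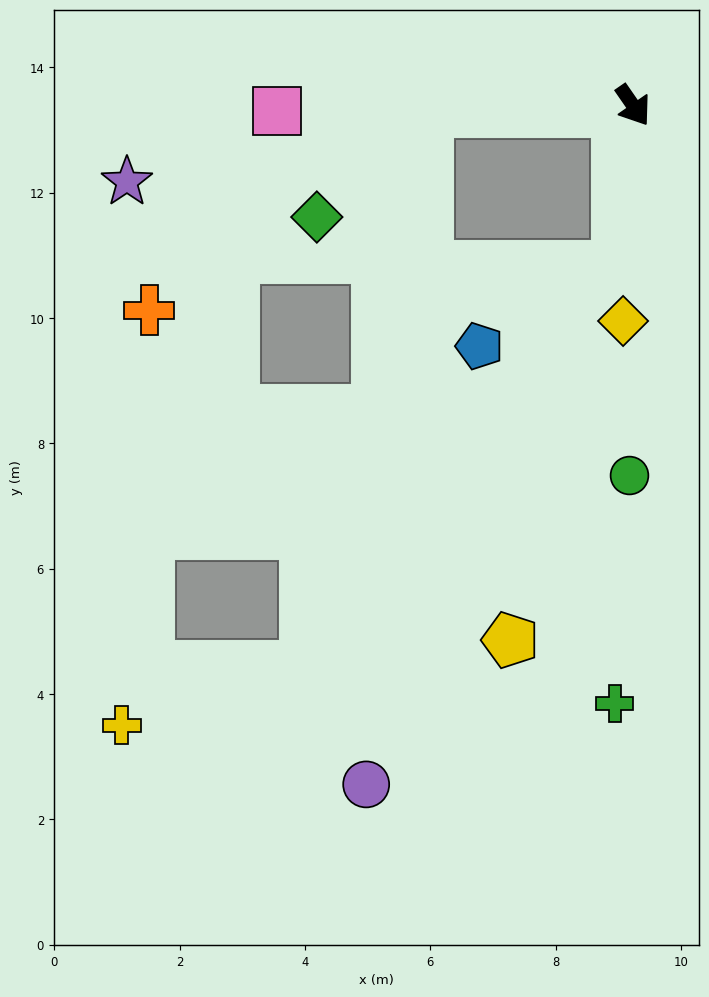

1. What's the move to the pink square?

turn right 124°, forward 5.7 m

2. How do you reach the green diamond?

blocked — turn right 123°, forward 3.3 m, then turn left 42°, forward 2.4 m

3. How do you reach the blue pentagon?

blocked — turn right 40°, forward 2.6 m, then turn right 55°, forward 2.5 m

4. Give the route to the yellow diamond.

turn right 37°, forward 3.4 m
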